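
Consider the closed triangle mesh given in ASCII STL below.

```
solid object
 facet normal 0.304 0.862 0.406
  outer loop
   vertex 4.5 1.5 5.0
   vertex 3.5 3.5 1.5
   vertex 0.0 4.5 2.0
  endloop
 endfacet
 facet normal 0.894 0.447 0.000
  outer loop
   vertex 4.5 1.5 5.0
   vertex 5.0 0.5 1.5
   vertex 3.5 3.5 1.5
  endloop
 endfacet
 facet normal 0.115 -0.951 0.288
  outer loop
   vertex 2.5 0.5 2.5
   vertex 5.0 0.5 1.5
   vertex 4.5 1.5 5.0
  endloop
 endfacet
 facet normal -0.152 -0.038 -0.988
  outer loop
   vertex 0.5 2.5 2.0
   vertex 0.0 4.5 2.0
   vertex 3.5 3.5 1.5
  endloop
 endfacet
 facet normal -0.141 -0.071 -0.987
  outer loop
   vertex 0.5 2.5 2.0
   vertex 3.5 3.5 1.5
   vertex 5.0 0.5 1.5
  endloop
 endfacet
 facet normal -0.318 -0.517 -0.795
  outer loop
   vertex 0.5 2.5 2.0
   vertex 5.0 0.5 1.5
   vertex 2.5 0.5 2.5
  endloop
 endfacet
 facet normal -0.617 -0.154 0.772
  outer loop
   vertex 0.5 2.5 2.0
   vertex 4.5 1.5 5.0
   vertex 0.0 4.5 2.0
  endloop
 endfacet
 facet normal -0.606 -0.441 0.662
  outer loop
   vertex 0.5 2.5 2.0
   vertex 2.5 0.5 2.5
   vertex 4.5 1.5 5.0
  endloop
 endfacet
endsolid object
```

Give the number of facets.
8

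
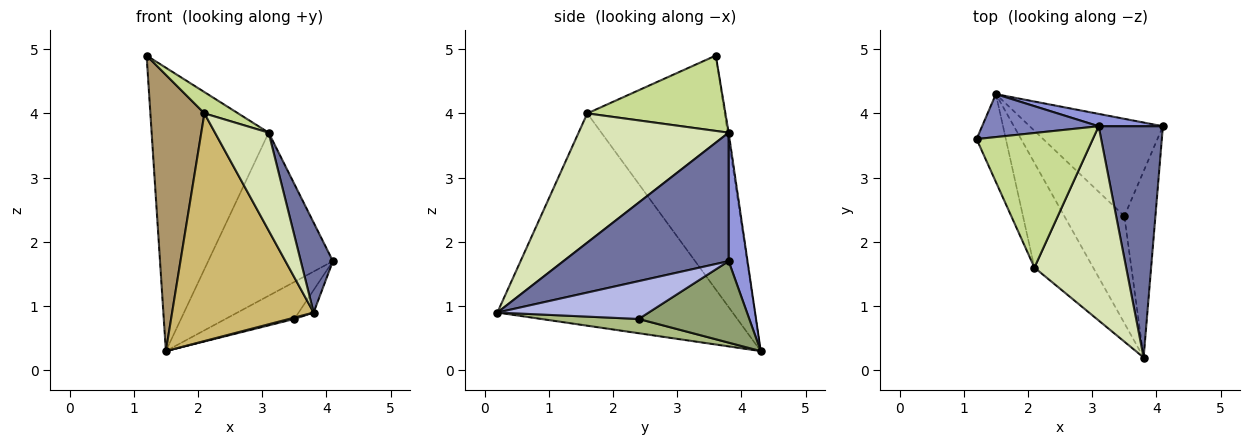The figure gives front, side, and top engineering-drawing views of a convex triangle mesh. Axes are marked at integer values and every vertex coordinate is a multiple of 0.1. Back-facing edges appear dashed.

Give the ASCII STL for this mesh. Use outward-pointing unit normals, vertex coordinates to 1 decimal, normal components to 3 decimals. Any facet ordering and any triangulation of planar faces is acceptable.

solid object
 facet normal 0.881 -0.171 0.441
  outer loop
   vertex 3.1 3.8 3.7
   vertex 3.8 0.2 0.9
   vertex 4.1 3.8 1.7
  endloop
 endfacet
 facet normal -0.009 0.989 0.150
  outer loop
   vertex 3.1 3.8 3.7
   vertex 1.5 4.3 0.3
   vertex 1.2 3.6 4.9
  endloop
 endfacet
 facet normal 0.149 0.986 0.075
  outer loop
   vertex 3.1 3.8 3.7
   vertex 4.1 3.8 1.7
   vertex 1.5 4.3 0.3
  endloop
 endfacet
 facet normal 0.771 0.076 -0.633
  outer loop
   vertex 3.5 2.4 0.8
   vertex 4.1 3.8 1.7
   vertex 3.8 0.2 0.9
  endloop
 endfacet
 facet normal 0.496 0.309 -0.811
  outer loop
   vertex 3.5 2.4 0.8
   vertex 1.5 4.3 0.3
   vertex 4.1 3.8 1.7
  endloop
 endfacet
 facet normal 0.231 -0.013 -0.973
  outer loop
   vertex 3.5 2.4 0.8
   vertex 3.8 0.2 0.9
   vertex 1.5 4.3 0.3
  endloop
 endfacet
 facet normal 0.539 -0.132 0.832
  outer loop
   vertex 2.1 1.6 4.0
   vertex 3.1 3.8 3.7
   vertex 1.2 3.6 4.9
  endloop
 endfacet
 facet normal 0.783 -0.280 0.556
  outer loop
   vertex 2.1 1.6 4.0
   vertex 3.8 0.2 0.9
   vertex 3.1 3.8 3.7
  endloop
 endfacet
 facet normal -0.924 -0.364 -0.116
  outer loop
   vertex 2.1 1.6 4.0
   vertex 1.2 3.6 4.9
   vertex 1.5 4.3 0.3
  endloop
 endfacet
 facet normal -0.834 -0.502 -0.231
  outer loop
   vertex 2.1 1.6 4.0
   vertex 1.5 4.3 0.3
   vertex 3.8 0.2 0.9
  endloop
 endfacet
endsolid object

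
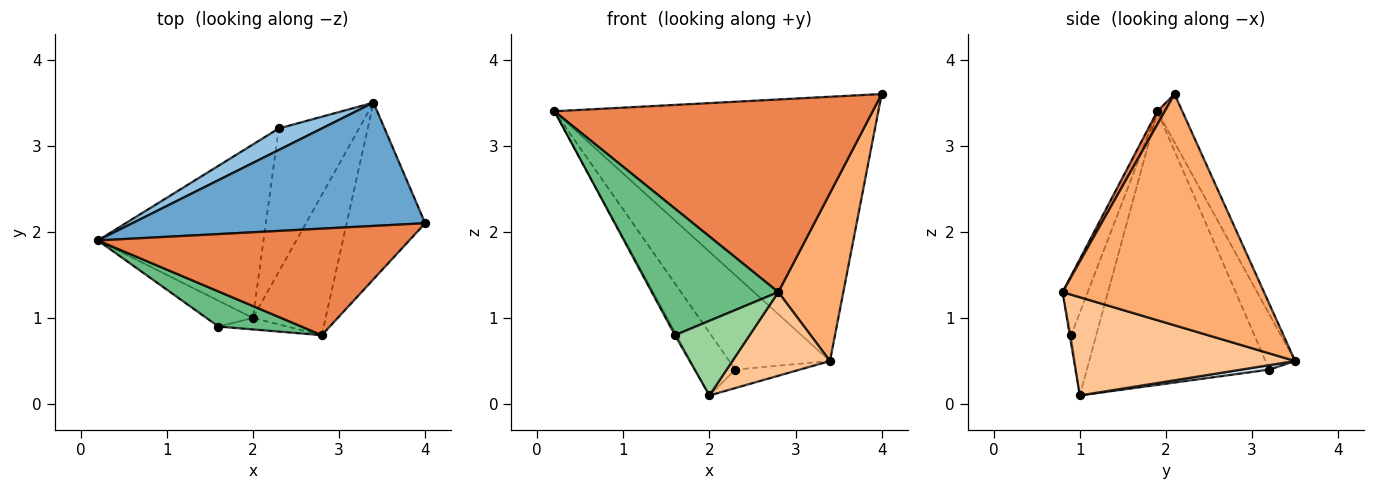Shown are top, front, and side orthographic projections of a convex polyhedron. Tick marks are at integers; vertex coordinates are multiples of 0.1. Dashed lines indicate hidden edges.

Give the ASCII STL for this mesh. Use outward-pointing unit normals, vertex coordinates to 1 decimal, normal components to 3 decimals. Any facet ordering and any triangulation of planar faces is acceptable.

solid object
 facet normal -0.070 0.904 0.422
  outer loop
   vertex 3.4 3.5 0.5
   vertex 0.2 1.9 3.4
   vertex 4.0 2.1 3.6
  endloop
 endfacet
 facet normal -0.275 0.937 0.214
  outer loop
   vertex 2.3 3.2 0.4
   vertex 0.2 1.9 3.4
   vertex 3.4 3.5 0.5
  endloop
 endfacet
 facet normal -0.841 0.184 -0.509
  outer loop
   vertex 2.3 3.2 0.4
   vertex 2.0 1.0 0.1
   vertex 0.2 1.9 3.4
  endloop
 endfacet
 facet normal 0.055 0.128 -0.990
  outer loop
   vertex 2.3 3.2 0.4
   vertex 3.4 3.5 0.5
   vertex 2.0 1.0 0.1
  endloop
 endfacet
 facet normal 0.021 -0.875 0.484
  outer loop
   vertex 2.8 0.8 1.3
   vertex 4.0 2.1 3.6
   vertex 0.2 1.9 3.4
  endloop
 endfacet
 facet normal 0.906 -0.292 -0.307
  outer loop
   vertex 2.8 0.8 1.3
   vertex 3.4 3.5 0.5
   vertex 4.0 2.1 3.6
  endloop
 endfacet
 facet normal 0.757 -0.334 -0.561
  outer loop
   vertex 2.8 0.8 1.3
   vertex 2.0 1.0 0.1
   vertex 3.4 3.5 0.5
  endloop
 endfacet
 facet normal -0.870 0.054 -0.490
  outer loop
   vertex 1.6 0.9 0.8
   vertex 0.2 1.9 3.4
   vertex 2.0 1.0 0.1
  endloop
 endfacet
 facet normal -0.188 -0.946 0.263
  outer loop
   vertex 1.6 0.9 0.8
   vertex 2.8 0.8 1.3
   vertex 0.2 1.9 3.4
  endloop
 endfacet
 facet normal -0.019 -0.988 -0.152
  outer loop
   vertex 1.6 0.9 0.8
   vertex 2.0 1.0 0.1
   vertex 2.8 0.8 1.3
  endloop
 endfacet
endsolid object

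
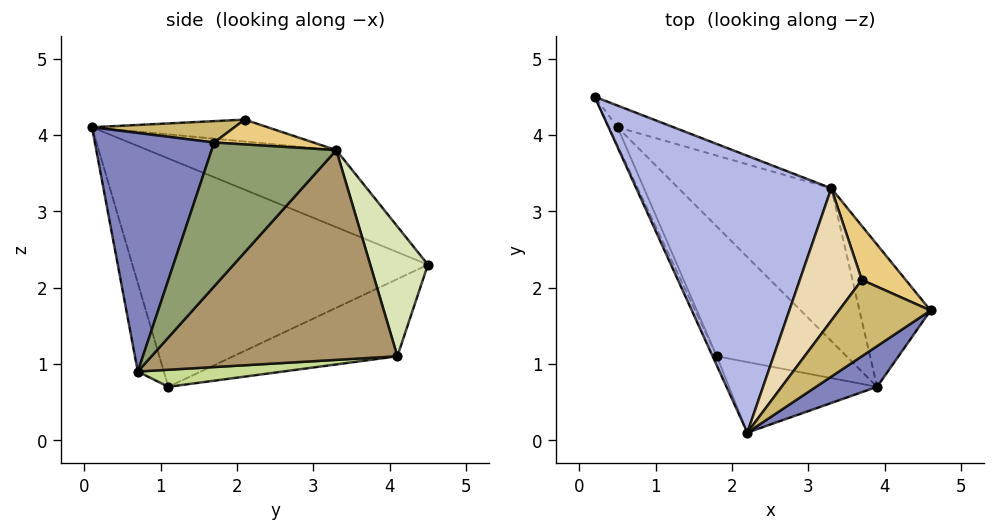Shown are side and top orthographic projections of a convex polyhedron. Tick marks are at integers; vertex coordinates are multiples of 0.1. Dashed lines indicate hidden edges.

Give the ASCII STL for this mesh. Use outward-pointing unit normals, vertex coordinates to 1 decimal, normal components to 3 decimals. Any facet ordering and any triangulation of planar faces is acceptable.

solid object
 facet normal -0.908 -0.419 -0.017
  outer loop
   vertex 1.8 1.1 0.7
   vertex 2.2 0.1 4.1
   vertex 0.2 4.5 2.3
  endloop
 endfacet
 facet normal 0.557 -0.818 0.143
  outer loop
   vertex 3.9 0.7 0.9
   vertex 4.6 1.7 3.9
   vertex 2.2 0.1 4.1
  endloop
 endfacet
 facet normal -0.156 -0.952 -0.262
  outer loop
   vertex 3.9 0.7 0.9
   vertex 2.2 0.1 4.1
   vertex 1.8 1.1 0.7
  endloop
 endfacet
 facet normal -0.359 0.209 0.910
  outer loop
   vertex 3.3 3.3 3.8
   vertex 0.2 4.5 2.3
   vertex 2.2 0.1 4.1
  endloop
 endfacet
 facet normal 0.734 0.574 -0.363
  outer loop
   vertex 3.3 3.3 3.8
   vertex 4.6 1.7 3.9
   vertex 3.9 0.7 0.9
  endloop
 endfacet
 facet normal -0.918 -0.384 -0.101
  outer loop
   vertex 0.5 4.1 1.1
   vertex 1.8 1.1 0.7
   vertex 0.2 4.5 2.3
  endloop
 endfacet
 facet normal 0.128 0.185 -0.974
  outer loop
   vertex 0.5 4.1 1.1
   vertex 3.9 0.7 0.9
   vertex 1.8 1.1 0.7
  endloop
 endfacet
 facet normal 0.432 0.883 -0.186
  outer loop
   vertex 0.5 4.1 1.1
   vertex 0.2 4.5 2.3
   vertex 3.3 3.3 3.8
  endloop
 endfacet
 facet normal 0.618 0.645 -0.450
  outer loop
   vertex 0.5 4.1 1.1
   vertex 3.3 3.3 3.8
   vertex 3.9 0.7 0.9
  endloop
 endfacet
 facet normal 0.222 -0.214 0.951
  outer loop
   vertex 3.7 2.1 4.2
   vertex 2.2 0.1 4.1
   vertex 4.6 1.7 3.9
  endloop
 endfacet
 facet normal 0.448 0.414 0.793
  outer loop
   vertex 3.7 2.1 4.2
   vertex 4.6 1.7 3.9
   vertex 3.3 3.3 3.8
  endloop
 endfacet
 facet normal -0.327 0.199 0.924
  outer loop
   vertex 3.7 2.1 4.2
   vertex 3.3 3.3 3.8
   vertex 2.2 0.1 4.1
  endloop
 endfacet
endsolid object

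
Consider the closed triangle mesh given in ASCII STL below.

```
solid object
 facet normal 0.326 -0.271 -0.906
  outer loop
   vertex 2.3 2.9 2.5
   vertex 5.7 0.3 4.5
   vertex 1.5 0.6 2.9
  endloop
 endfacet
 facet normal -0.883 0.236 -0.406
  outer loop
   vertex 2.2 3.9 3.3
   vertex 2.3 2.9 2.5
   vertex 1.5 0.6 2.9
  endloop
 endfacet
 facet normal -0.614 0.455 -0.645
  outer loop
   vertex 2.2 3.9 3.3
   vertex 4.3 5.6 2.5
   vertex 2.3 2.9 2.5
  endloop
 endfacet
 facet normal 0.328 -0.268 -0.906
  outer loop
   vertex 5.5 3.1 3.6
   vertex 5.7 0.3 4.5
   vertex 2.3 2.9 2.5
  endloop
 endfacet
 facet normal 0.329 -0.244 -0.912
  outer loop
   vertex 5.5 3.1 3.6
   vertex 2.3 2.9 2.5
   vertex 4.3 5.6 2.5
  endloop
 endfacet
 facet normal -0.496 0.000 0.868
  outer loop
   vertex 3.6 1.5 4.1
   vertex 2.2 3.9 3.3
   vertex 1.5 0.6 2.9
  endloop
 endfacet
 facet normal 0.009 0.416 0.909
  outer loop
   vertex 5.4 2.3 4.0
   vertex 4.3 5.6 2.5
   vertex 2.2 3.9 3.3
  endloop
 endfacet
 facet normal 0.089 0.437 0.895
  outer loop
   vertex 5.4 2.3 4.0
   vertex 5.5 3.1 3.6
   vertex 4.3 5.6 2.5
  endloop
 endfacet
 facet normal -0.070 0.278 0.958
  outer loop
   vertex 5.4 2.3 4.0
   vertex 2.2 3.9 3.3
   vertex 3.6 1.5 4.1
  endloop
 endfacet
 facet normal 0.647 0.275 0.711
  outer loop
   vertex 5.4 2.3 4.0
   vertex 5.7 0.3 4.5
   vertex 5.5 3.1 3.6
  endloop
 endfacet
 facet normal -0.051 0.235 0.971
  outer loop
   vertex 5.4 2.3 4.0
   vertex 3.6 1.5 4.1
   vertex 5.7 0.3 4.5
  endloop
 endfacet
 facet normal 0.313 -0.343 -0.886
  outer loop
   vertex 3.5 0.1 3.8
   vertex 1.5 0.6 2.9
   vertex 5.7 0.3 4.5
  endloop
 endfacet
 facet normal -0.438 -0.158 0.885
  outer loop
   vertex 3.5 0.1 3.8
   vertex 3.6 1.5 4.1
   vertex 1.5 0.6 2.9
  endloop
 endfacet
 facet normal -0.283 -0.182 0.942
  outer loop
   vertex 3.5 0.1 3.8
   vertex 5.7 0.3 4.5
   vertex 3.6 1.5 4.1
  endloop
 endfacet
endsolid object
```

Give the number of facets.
14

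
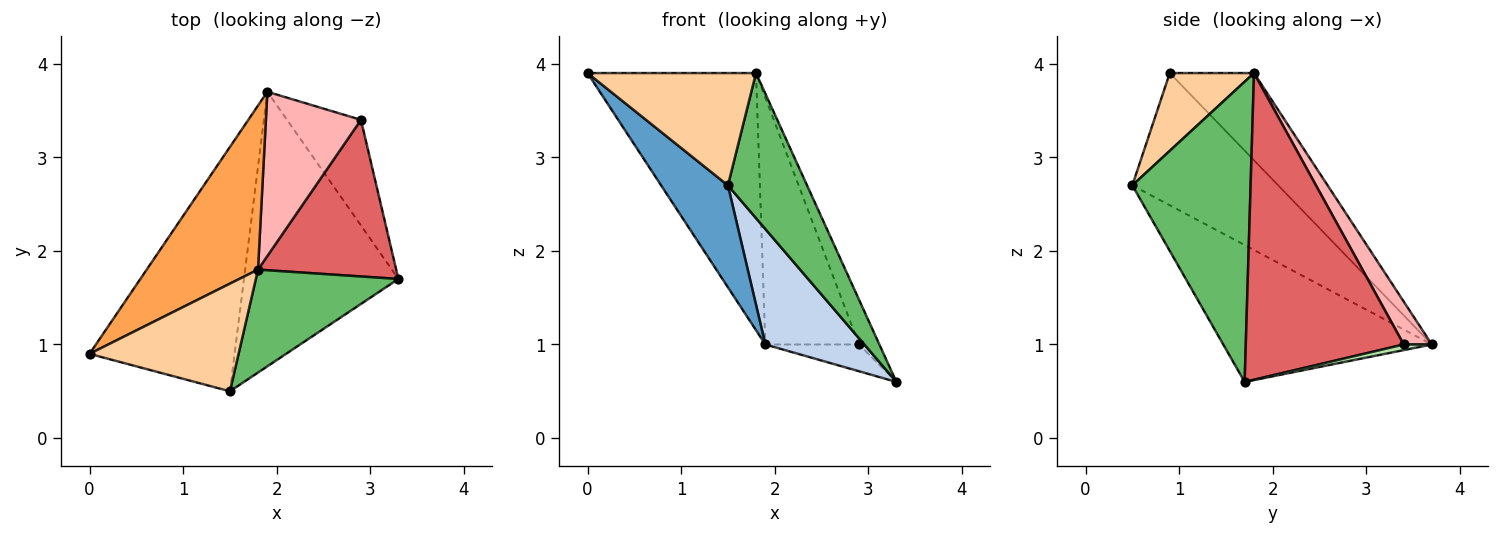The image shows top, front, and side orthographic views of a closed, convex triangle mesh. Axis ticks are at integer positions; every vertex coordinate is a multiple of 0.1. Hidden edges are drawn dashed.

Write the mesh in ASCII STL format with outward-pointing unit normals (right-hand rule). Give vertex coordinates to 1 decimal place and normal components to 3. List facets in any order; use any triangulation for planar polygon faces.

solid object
 facet normal -0.644 -0.295 -0.706
  outer loop
   vertex 1.5 0.5 2.7
   vertex 0.0 0.9 3.9
   vertex 1.9 3.7 1.0
  endloop
 endfacet
 facet normal -0.633 -0.300 -0.714
  outer loop
   vertex 1.5 0.5 2.7
   vertex 1.9 3.7 1.0
   vertex 3.3 1.7 0.6
  endloop
 endfacet
 facet normal -0.388 0.777 0.496
  outer loop
   vertex 1.8 1.8 3.9
   vertex 1.9 3.7 1.0
   vertex 0.0 0.9 3.9
  endloop
 endfacet
 facet normal 0.340 -0.679 0.651
  outer loop
   vertex 1.8 1.8 3.9
   vertex 0.0 0.9 3.9
   vertex 1.5 0.5 2.7
  endloop
 endfacet
 facet normal 0.773 -0.517 0.367
  outer loop
   vertex 1.8 1.8 3.9
   vertex 1.5 0.5 2.7
   vertex 3.3 1.7 0.6
  endloop
 endfacet
 facet normal 0.073 0.245 -0.967
  outer loop
   vertex 2.9 3.4 1.0
   vertex 3.3 1.7 0.6
   vertex 1.9 3.7 1.0
  endloop
 endfacet
 facet normal 0.905 0.117 0.408
  outer loop
   vertex 2.9 3.4 1.0
   vertex 1.8 1.8 3.9
   vertex 3.3 1.7 0.6
  endloop
 endfacet
 facet normal 0.242 0.808 0.538
  outer loop
   vertex 2.9 3.4 1.0
   vertex 1.9 3.7 1.0
   vertex 1.8 1.8 3.9
  endloop
 endfacet
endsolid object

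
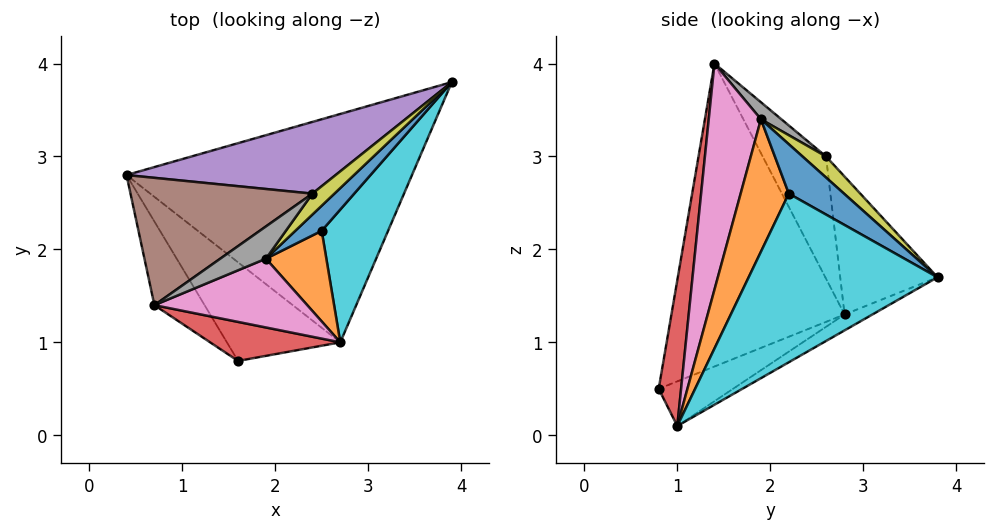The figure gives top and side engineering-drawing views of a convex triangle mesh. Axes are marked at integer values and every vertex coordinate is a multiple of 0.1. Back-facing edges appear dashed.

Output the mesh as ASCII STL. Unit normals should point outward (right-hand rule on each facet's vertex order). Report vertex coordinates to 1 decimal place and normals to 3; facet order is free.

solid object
 facet normal -0.048 0.511 -0.858
  outer loop
   vertex 2.7 1.0 0.1
   vertex 0.4 2.8 1.3
   vertex 3.9 3.8 1.7
  endloop
 endfacet
 facet normal -0.362 0.151 -0.920
  outer loop
   vertex 1.6 0.8 0.5
   vertex 0.4 2.8 1.3
   vertex 2.7 1.0 0.1
  endloop
 endfacet
 facet normal -0.873 -0.466 -0.145
  outer loop
   vertex 1.6 0.8 0.5
   vertex 0.7 1.4 4.0
   vertex 0.4 2.8 1.3
  endloop
 endfacet
 facet normal 0.253 -0.941 0.226
  outer loop
   vertex 1.6 0.8 0.5
   vertex 2.7 1.0 0.1
   vertex 0.7 1.4 4.0
  endloop
 endfacet
 facet normal -0.293 0.847 0.444
  outer loop
   vertex 2.4 2.6 3.0
   vertex 3.9 3.8 1.7
   vertex 0.4 2.8 1.3
  endloop
 endfacet
 facet normal -0.312 0.829 0.464
  outer loop
   vertex 2.4 2.6 3.0
   vertex 0.4 2.8 1.3
   vertex 0.7 1.4 4.0
  endloop
 endfacet
 facet normal 0.501 -0.796 0.339
  outer loop
   vertex 1.9 1.9 3.4
   vertex 0.7 1.4 4.0
   vertex 2.7 1.0 0.1
  endloop
 endfacet
 facet normal 0.336 0.275 0.901
  outer loop
   vertex 1.9 1.9 3.4
   vertex 2.4 2.6 3.0
   vertex 0.7 1.4 4.0
  endloop
 endfacet
 facet normal 0.689 -0.080 0.721
  outer loop
   vertex 1.9 1.9 3.4
   vertex 3.9 3.8 1.7
   vertex 2.4 2.6 3.0
  endloop
 endfacet
 facet normal 0.795 -0.520 0.313
  outer loop
   vertex 2.5 2.2 2.6
   vertex 2.7 1.0 0.1
   vertex 3.9 3.8 1.7
  endloop
 endfacet
 facet normal 0.787 -0.452 0.421
  outer loop
   vertex 2.5 2.2 2.6
   vertex 3.9 3.8 1.7
   vertex 1.9 1.9 3.4
  endloop
 endfacet
 facet normal 0.741 -0.581 0.338
  outer loop
   vertex 2.5 2.2 2.6
   vertex 1.9 1.9 3.4
   vertex 2.7 1.0 0.1
  endloop
 endfacet
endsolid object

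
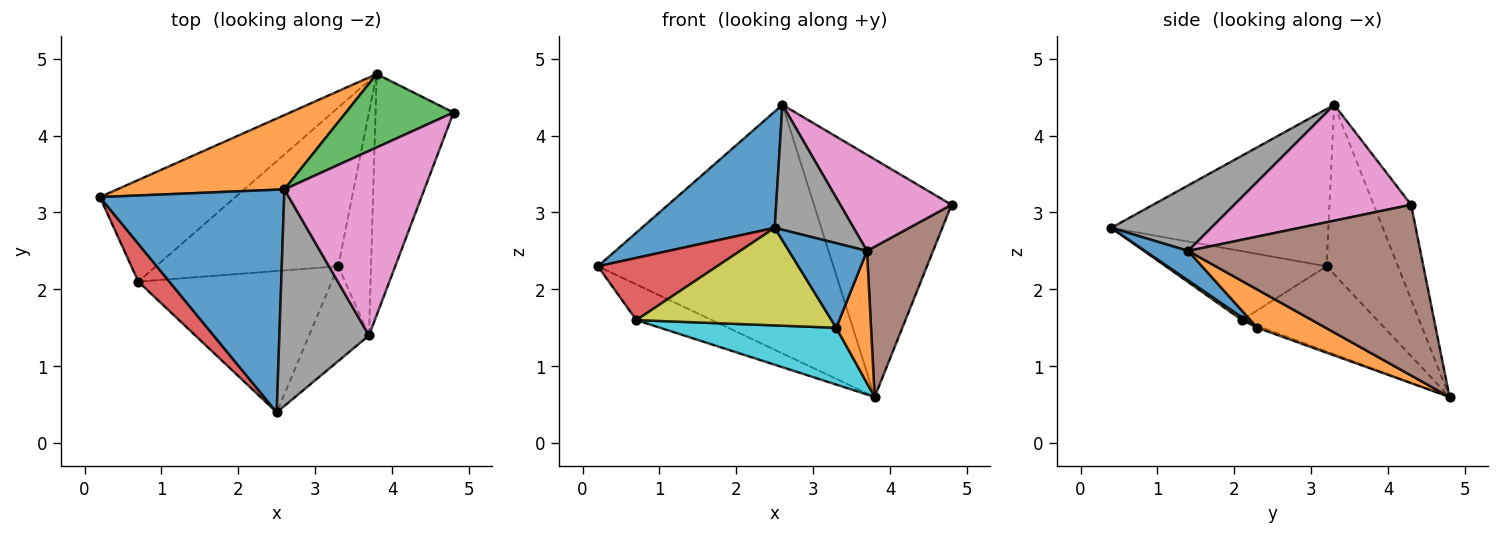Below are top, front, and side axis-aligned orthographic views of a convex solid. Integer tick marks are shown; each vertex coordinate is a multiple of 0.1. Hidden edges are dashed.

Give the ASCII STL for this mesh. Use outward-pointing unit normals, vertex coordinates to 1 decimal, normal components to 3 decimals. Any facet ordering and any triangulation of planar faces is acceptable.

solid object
 facet normal -0.603 -0.369 0.707
  outer loop
   vertex 2.6 3.3 4.4
   vertex 0.2 3.2 2.3
   vertex 2.5 0.4 2.8
  endloop
 endfacet
 facet normal -0.279 0.920 0.275
  outer loop
   vertex 2.6 3.3 4.4
   vertex 3.8 4.8 0.6
   vertex 0.2 3.2 2.3
  endloop
 endfacet
 facet normal -0.252 0.925 0.286
  outer loop
   vertex 2.6 3.3 4.4
   vertex 4.8 4.3 3.1
   vertex 3.8 4.8 0.6
  endloop
 endfacet
 facet normal -0.756 -0.560 0.340
  outer loop
   vertex 0.7 2.1 1.6
   vertex 2.5 0.4 2.8
   vertex 0.2 3.2 2.3
  endloop
 endfacet
 facet normal -0.510 0.285 -0.812
  outer loop
   vertex 0.7 2.1 1.6
   vertex 0.2 3.2 2.3
   vertex 3.8 4.8 0.6
  endloop
 endfacet
 facet normal 0.880 -0.251 -0.402
  outer loop
   vertex 3.7 1.4 2.5
   vertex 3.8 4.8 0.6
   vertex 4.8 4.3 3.1
  endloop
 endfacet
 facet normal 0.592 -0.372 0.715
  outer loop
   vertex 3.7 1.4 2.5
   vertex 4.8 4.3 3.1
   vertex 2.6 3.3 4.4
  endloop
 endfacet
 facet normal 0.535 -0.422 0.732
  outer loop
   vertex 3.7 1.4 2.5
   vertex 2.6 3.3 4.4
   vertex 2.5 0.4 2.8
  endloop
 endfacet
 facet normal 0.012 -0.568 -0.823
  outer loop
   vertex 3.3 2.3 1.5
   vertex 2.5 0.4 2.8
   vertex 0.7 2.1 1.6
  endloop
 endfacet
 facet normal -0.010 -0.337 -0.941
  outer loop
   vertex 3.3 2.3 1.5
   vertex 0.7 2.1 1.6
   vertex 3.8 4.8 0.6
  endloop
 endfacet
 facet normal 0.345 -0.625 -0.700
  outer loop
   vertex 3.3 2.3 1.5
   vertex 3.7 1.4 2.5
   vertex 2.5 0.4 2.8
  endloop
 endfacet
 facet normal 0.708 -0.360 -0.607
  outer loop
   vertex 3.3 2.3 1.5
   vertex 3.8 4.8 0.6
   vertex 3.7 1.4 2.5
  endloop
 endfacet
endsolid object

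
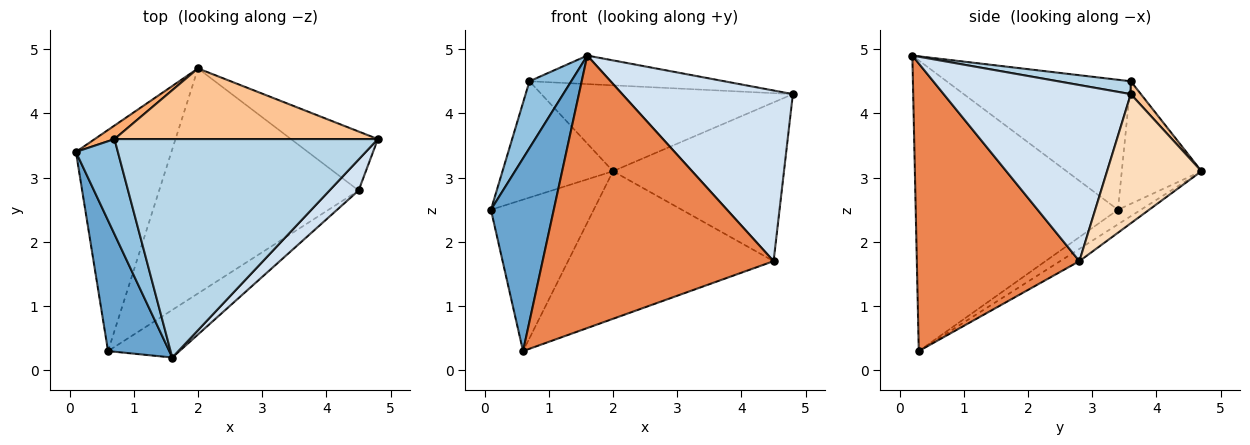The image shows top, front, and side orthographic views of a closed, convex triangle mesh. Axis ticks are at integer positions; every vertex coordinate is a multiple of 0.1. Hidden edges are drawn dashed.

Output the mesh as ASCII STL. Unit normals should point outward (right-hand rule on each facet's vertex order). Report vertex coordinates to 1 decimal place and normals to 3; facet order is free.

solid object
 facet normal -0.936 -0.291 0.197
  outer loop
   vertex 0.6 0.3 0.3
   vertex 1.6 0.2 4.9
   vertex 0.1 3.4 2.5
  endloop
 endfacet
 facet normal -0.930 -0.211 0.300
  outer loop
   vertex 0.7 3.6 4.5
   vertex 0.1 3.4 2.5
   vertex 1.6 0.2 4.9
  endloop
 endfacet
 facet normal 0.048 0.129 0.990
  outer loop
   vertex 0.7 3.6 4.5
   vertex 1.6 0.2 4.9
   vertex 4.8 3.6 4.3
  endloop
 endfacet
 facet normal 0.733 -0.669 0.121
  outer loop
   vertex 4.5 2.8 1.7
   vertex 4.8 3.6 4.3
   vertex 1.6 0.2 4.9
  endloop
 endfacet
 facet normal 0.570 -0.810 -0.141
  outer loop
   vertex 4.5 2.8 1.7
   vertex 1.6 0.2 4.9
   vertex 0.6 0.3 0.3
  endloop
 endfacet
 facet normal -0.582 0.808 0.094
  outer loop
   vertex 2.0 4.7 3.1
   vertex 0.1 3.4 2.5
   vertex 0.7 3.6 4.5
  endloop
 endfacet
 facet normal 0.031 0.772 0.635
  outer loop
   vertex 2.0 4.7 3.1
   vertex 0.7 3.6 4.5
   vertex 4.8 3.6 4.3
  endloop
 endfacet
 facet normal 0.460 0.833 -0.309
  outer loop
   vertex 2.0 4.7 3.1
   vertex 4.8 3.6 4.3
   vertex 4.5 2.8 1.7
  endloop
 endfacet
 facet normal -0.125 0.561 -0.819
  outer loop
   vertex 2.0 4.7 3.1
   vertex 0.6 0.3 0.3
   vertex 0.1 3.4 2.5
  endloop
 endfacet
 facet normal -0.051 0.548 -0.835
  outer loop
   vertex 2.0 4.7 3.1
   vertex 4.5 2.8 1.7
   vertex 0.6 0.3 0.3
  endloop
 endfacet
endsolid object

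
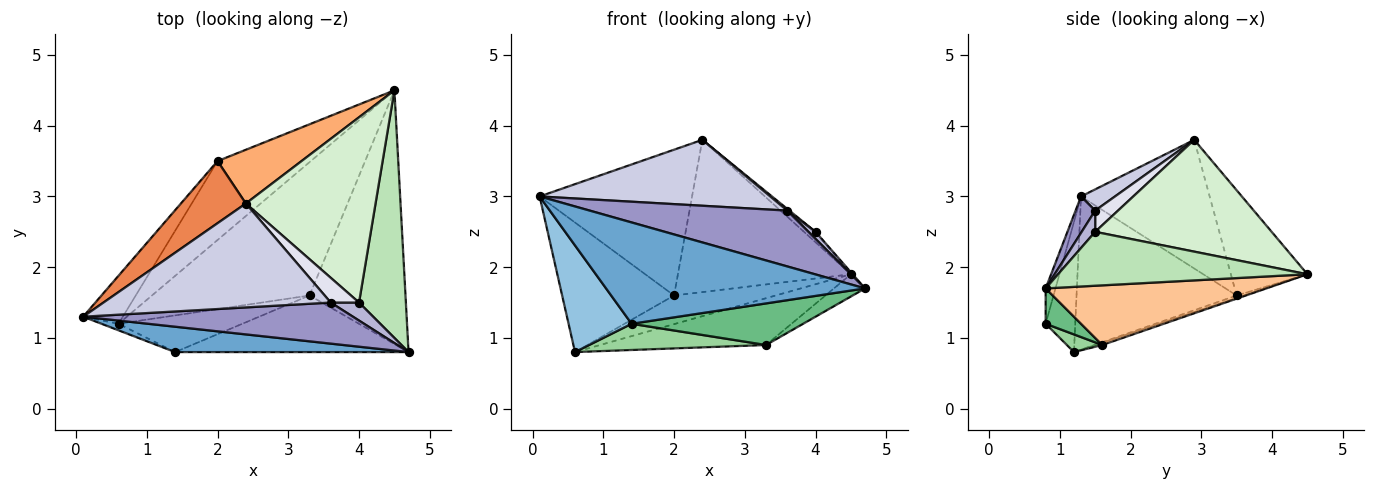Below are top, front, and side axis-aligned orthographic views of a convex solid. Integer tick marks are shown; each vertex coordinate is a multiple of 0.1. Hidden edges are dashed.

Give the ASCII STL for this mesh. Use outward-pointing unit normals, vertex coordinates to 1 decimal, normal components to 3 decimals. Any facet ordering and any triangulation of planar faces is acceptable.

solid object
 facet normal -0.037 -0.969 0.243
  outer loop
   vertex 1.4 0.8 1.2
   vertex 4.7 0.8 1.7
   vertex 0.1 1.3 3.0
  endloop
 endfacet
 facet normal -0.424 -0.904 -0.055
  outer loop
   vertex 1.4 0.8 1.2
   vertex 0.1 1.3 3.0
   vertex 0.6 1.2 0.8
  endloop
 endfacet
 facet normal -0.802 0.560 -0.208
  outer loop
   vertex 2.0 3.5 1.6
   vertex 0.6 1.2 0.8
   vertex 0.1 1.3 3.0
  endloop
 endfacet
 facet normal -0.024 0.341 -0.940
  outer loop
   vertex 2.0 3.5 1.6
   vertex 4.5 4.5 1.9
   vertex 0.6 1.2 0.8
  endloop
 endfacet
 facet normal -0.613 0.727 0.310
  outer loop
   vertex 2.0 3.5 1.6
   vertex 0.1 1.3 3.0
   vertex 2.4 2.9 3.8
  endloop
 endfacet
 facet normal -0.385 0.870 0.307
  outer loop
   vertex 2.0 3.5 1.6
   vertex 2.4 2.9 3.8
   vertex 4.5 4.5 1.9
  endloop
 endfacet
 facet normal 0.526 0.074 -0.847
  outer loop
   vertex 3.3 1.6 0.9
   vertex 4.5 4.5 1.9
   vertex 4.7 0.8 1.7
  endloop
 endfacet
 facet normal -0.014 0.331 -0.943
  outer loop
   vertex 3.3 1.6 0.9
   vertex 0.6 1.2 0.8
   vertex 4.5 4.5 1.9
  endloop
 endfacet
 facet normal 0.121 -0.588 -0.800
  outer loop
   vertex 3.3 1.6 0.9
   vertex 4.7 0.8 1.7
   vertex 1.4 0.8 1.2
  endloop
 endfacet
 facet normal 0.115 -0.577 -0.808
  outer loop
   vertex 3.3 1.6 0.9
   vertex 1.4 0.8 1.2
   vertex 0.6 1.2 0.8
  endloop
 endfacet
 facet normal 0.755 0.005 0.656
  outer loop
   vertex 4.0 1.5 2.5
   vertex 4.7 0.8 1.7
   vertex 4.5 4.5 1.9
  endloop
 endfacet
 facet normal 0.652 0.043 0.757
  outer loop
   vertex 4.0 1.5 2.5
   vertex 4.5 4.5 1.9
   vertex 2.4 2.9 3.8
  endloop
 endfacet
 facet normal 0.080 -0.803 0.591
  outer loop
   vertex 3.6 1.5 2.8
   vertex 0.1 1.3 3.0
   vertex 4.7 0.8 1.7
  endloop
 endfacet
 facet normal 0.572 -0.300 0.763
  outer loop
   vertex 3.6 1.5 2.8
   vertex 4.7 0.8 1.7
   vertex 4.0 1.5 2.5
  endloop
 endfacet
 facet normal 0.079 -0.534 0.842
  outer loop
   vertex 3.6 1.5 2.8
   vertex 2.4 2.9 3.8
   vertex 0.1 1.3 3.0
  endloop
 endfacet
 facet normal 0.599 -0.057 0.799
  outer loop
   vertex 3.6 1.5 2.8
   vertex 4.0 1.5 2.5
   vertex 2.4 2.9 3.8
  endloop
 endfacet
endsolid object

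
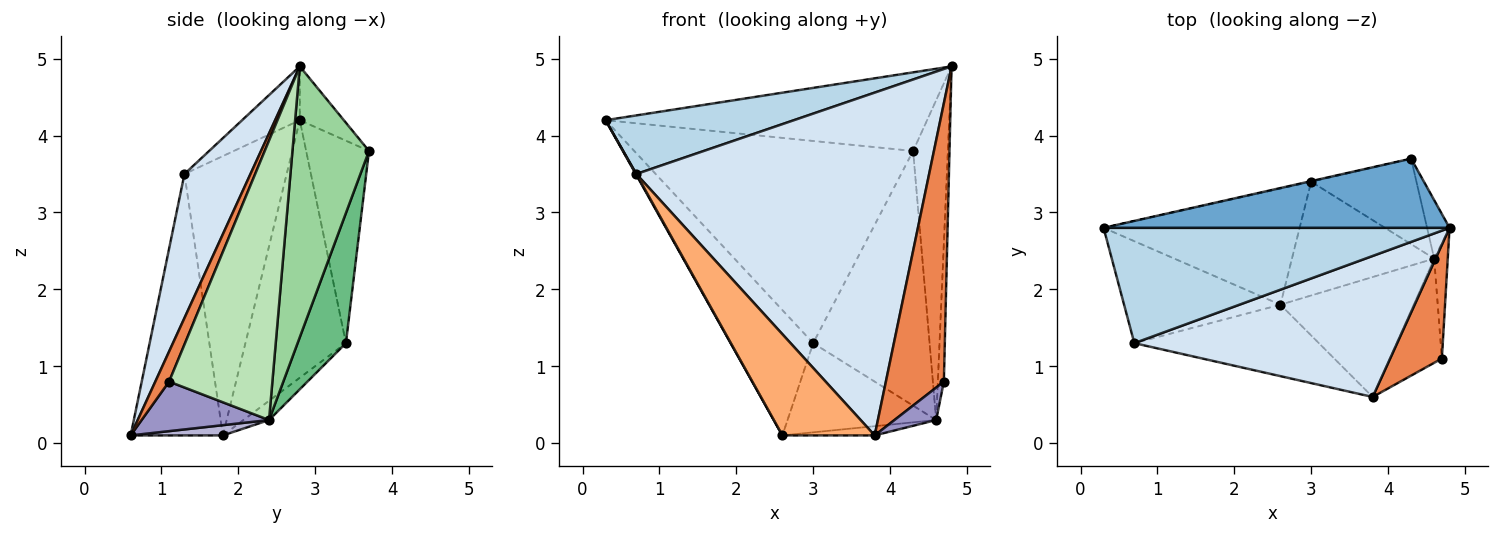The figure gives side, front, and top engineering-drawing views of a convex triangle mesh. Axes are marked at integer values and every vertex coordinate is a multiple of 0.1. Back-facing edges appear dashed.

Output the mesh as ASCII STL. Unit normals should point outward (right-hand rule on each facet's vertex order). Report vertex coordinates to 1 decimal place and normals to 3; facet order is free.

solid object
 facet normal -0.102 0.747 0.657
  outer loop
   vertex 4.3 3.7 3.8
   vertex 0.3 2.8 4.2
   vertex 4.8 2.8 4.9
  endloop
 endfacet
 facet normal -0.220 0.976 -0.003
  outer loop
   vertex 3.0 3.4 1.3
   vertex 0.3 2.8 4.2
   vertex 4.3 3.7 3.8
  endloop
 endfacet
 facet normal -0.137 -0.449 0.883
  outer loop
   vertex 0.7 1.3 3.5
   vertex 4.8 2.8 4.9
   vertex 0.3 2.8 4.2
  endloop
 endfacet
 facet normal 0.204 -0.905 0.372
  outer loop
   vertex 0.7 1.3 3.5
   vertex 3.8 0.6 0.1
   vertex 4.8 2.8 4.9
  endloop
 endfacet
 facet normal 0.215 -0.904 0.370
  outer loop
   vertex 4.7 1.1 0.8
   vertex 4.8 2.8 4.9
   vertex 3.8 0.6 0.1
  endloop
 endfacet
 facet normal -0.633 -0.633 -0.447
  outer loop
   vertex 2.6 1.8 0.1
   vertex 3.8 0.6 0.1
   vertex 0.7 1.3 3.5
  endloop
 endfacet
 facet normal -0.666 0.547 -0.507
  outer loop
   vertex 2.6 1.8 0.1
   vertex 0.3 2.8 4.2
   vertex 3.0 3.4 1.3
  endloop
 endfacet
 facet normal -0.873 -0.005 -0.488
  outer loop
   vertex 2.6 1.8 0.1
   vertex 0.7 1.3 3.5
   vertex 0.3 2.8 4.2
  endloop
 endfacet
 facet normal 0.366 0.882 -0.296
  outer loop
   vertex 4.6 2.4 0.3
   vertex 3.0 3.4 1.3
   vertex 4.3 3.7 3.8
  endloop
 endfacet
 facet normal 0.908 0.412 -0.075
  outer loop
   vertex 4.6 2.4 0.3
   vertex 4.3 3.7 3.8
   vertex 4.8 2.8 4.9
  endloop
 endfacet
 facet normal 0.997 0.058 -0.048
  outer loop
   vertex 4.6 2.4 0.3
   vertex 4.8 2.8 4.9
   vertex 4.7 1.1 0.8
  endloop
 endfacet
 facet normal -0.106 0.613 -0.783
  outer loop
   vertex 4.6 2.4 0.3
   vertex 2.6 1.8 0.1
   vertex 3.0 3.4 1.3
  endloop
 endfacet
 facet normal 0.672 -0.220 -0.707
  outer loop
   vertex 4.6 2.4 0.3
   vertex 4.7 1.1 0.8
   vertex 3.8 0.6 0.1
  endloop
 endfacet
 facet normal 0.076 0.076 -0.994
  outer loop
   vertex 4.6 2.4 0.3
   vertex 3.8 0.6 0.1
   vertex 2.6 1.8 0.1
  endloop
 endfacet
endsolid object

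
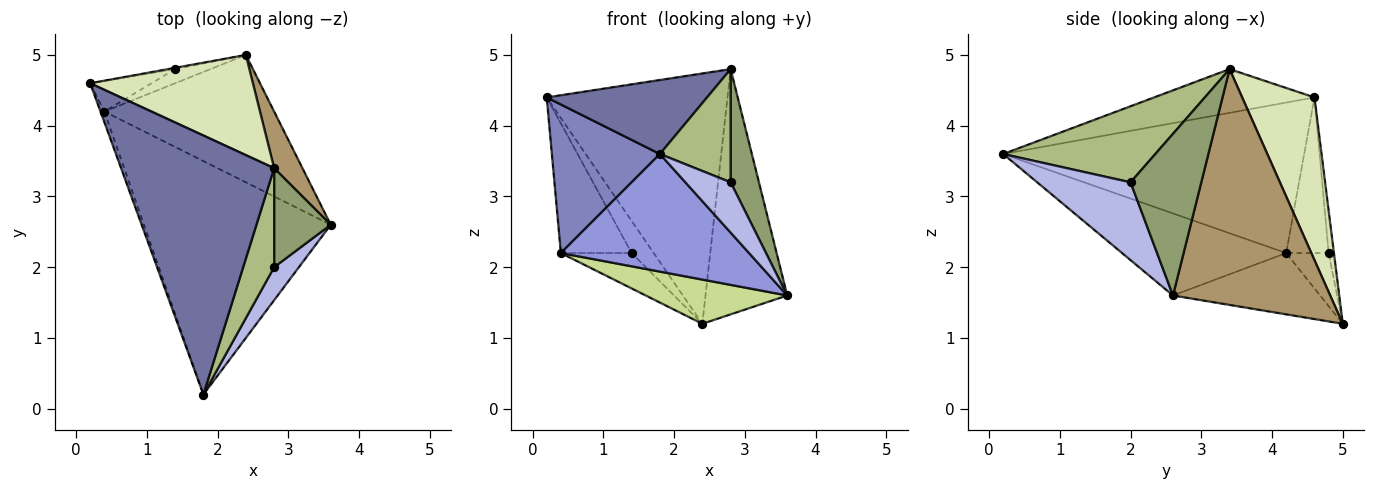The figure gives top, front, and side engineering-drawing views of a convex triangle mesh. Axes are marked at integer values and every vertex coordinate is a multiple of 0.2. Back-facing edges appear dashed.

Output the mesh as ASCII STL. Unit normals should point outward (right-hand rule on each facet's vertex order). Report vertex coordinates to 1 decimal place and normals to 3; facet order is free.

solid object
 facet normal -0.265 -0.265 0.927
  outer loop
   vertex 2.8 3.4 4.8
   vertex 0.2 4.6 4.4
   vertex 1.8 0.2 3.6
  endloop
 endfacet
 facet normal -0.941 -0.338 -0.024
  outer loop
   vertex 0.4 4.2 2.2
   vertex 1.8 0.2 3.6
   vertex 0.2 4.6 4.4
  endloop
 endfacet
 facet normal -0.365 -0.419 -0.831
  outer loop
   vertex 0.4 4.2 2.2
   vertex 3.6 2.6 1.6
   vertex 1.8 0.2 3.6
  endloop
 endfacet
 facet normal 0.865 -0.419 0.275
  outer loop
   vertex 2.8 2.0 3.2
   vertex 1.8 0.2 3.6
   vertex 3.6 2.6 1.6
  endloop
 endfacet
 facet normal 0.883 -0.353 0.309
  outer loop
   vertex 2.8 2.0 3.2
   vertex 3.6 2.6 1.6
   vertex 2.8 3.4 4.8
  endloop
 endfacet
 facet normal 0.851 -0.396 0.346
  outer loop
   vertex 2.8 2.0 3.2
   vertex 2.8 3.4 4.8
   vertex 1.8 0.2 3.6
  endloop
 endfacet
 facet normal -0.323 -0.310 -0.894
  outer loop
   vertex 2.4 5.0 1.2
   vertex 3.6 2.6 1.6
   vertex 0.4 4.2 2.2
  endloop
 endfacet
 facet normal 0.348 0.870 0.348
  outer loop
   vertex 2.4 5.0 1.2
   vertex 0.2 4.6 4.4
   vertex 2.8 3.4 4.8
  endloop
 endfacet
 facet normal 0.882 0.459 0.106
  outer loop
   vertex 2.4 5.0 1.2
   vertex 2.8 3.4 4.8
   vertex 3.6 2.6 1.6
  endloop
 endfacet
 facet normal -0.504 0.840 -0.199
  outer loop
   vertex 1.4 4.8 2.2
   vertex 0.4 4.2 2.2
   vertex 0.2 4.6 4.4
  endloop
 endfacet
 facet normal -0.233 0.972 -0.039
  outer loop
   vertex 1.4 4.8 2.2
   vertex 0.2 4.6 4.4
   vertex 2.4 5.0 1.2
  endloop
 endfacet
 facet normal -0.487 0.811 -0.324
  outer loop
   vertex 1.4 4.8 2.2
   vertex 2.4 5.0 1.2
   vertex 0.4 4.2 2.2
  endloop
 endfacet
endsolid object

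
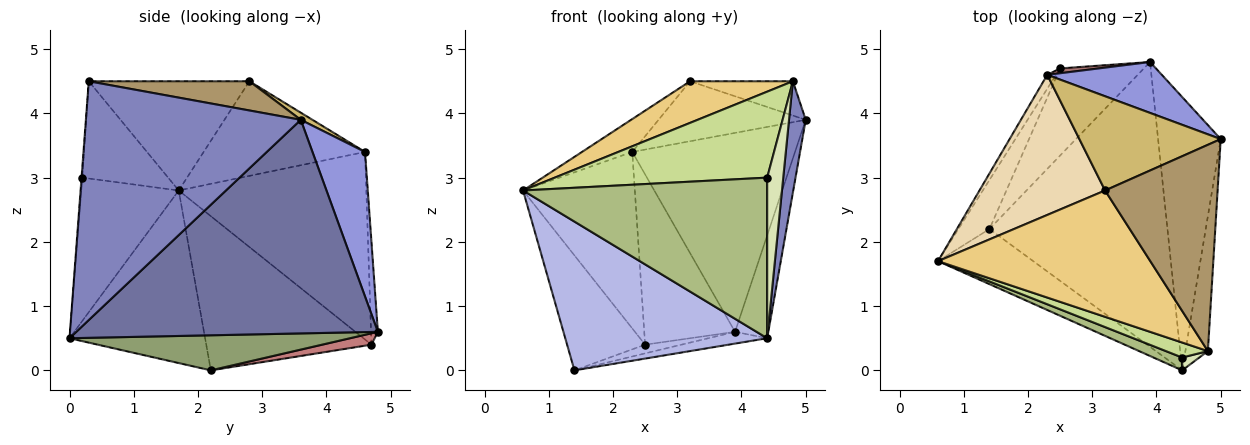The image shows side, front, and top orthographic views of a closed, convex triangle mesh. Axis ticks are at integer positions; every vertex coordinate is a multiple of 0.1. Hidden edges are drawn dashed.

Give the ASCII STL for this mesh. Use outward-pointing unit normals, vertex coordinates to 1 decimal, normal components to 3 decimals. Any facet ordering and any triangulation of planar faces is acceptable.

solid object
 facet normal 0.954 0.105 -0.280
  outer loop
   vertex 3.9 4.8 0.6
   vertex 5.0 3.6 3.9
   vertex 4.4 0.0 0.5
  endloop
 endfacet
 facet normal 0.993 -0.077 -0.093
  outer loop
   vertex 4.8 0.3 4.5
   vertex 4.4 0.0 0.5
   vertex 5.0 3.6 3.9
  endloop
 endfacet
 facet normal 0.299 0.925 0.237
  outer loop
   vertex 2.3 4.6 3.4
   vertex 5.0 3.6 3.9
   vertex 3.9 4.8 0.6
  endloop
 endfacet
 facet normal -0.533 -0.793 -0.294
  outer loop
   vertex 1.4 2.2 0.0
   vertex 4.4 0.0 0.5
   vertex 0.6 1.7 2.8
  endloop
 endfacet
 facet normal 0.193 0.041 -0.980
  outer loop
   vertex 1.4 2.2 0.0
   vertex 3.9 4.8 0.6
   vertex 4.4 0.0 0.5
  endloop
 endfacet
 facet normal -0.370 -0.926 0.074
  outer loop
   vertex 4.4 0.2 3.0
   vertex 0.6 1.7 2.8
   vertex 4.4 0.0 0.5
  endloop
 endfacet
 facet normal -0.370 -0.915 0.160
  outer loop
   vertex 4.4 0.2 3.0
   vertex 4.8 0.3 4.5
   vertex 0.6 1.7 2.8
  endloop
 endfacet
 facet normal -0.050 -0.996 0.080
  outer loop
   vertex 4.4 0.2 3.0
   vertex 4.4 0.0 0.5
   vertex 4.8 0.3 4.5
  endloop
 endfacet
 facet normal 0.248 0.159 0.956
  outer loop
   vertex 3.2 2.8 4.5
   vertex 4.8 0.3 4.5
   vertex 5.0 3.6 3.9
  endloop
 endfacet
 facet normal 0.043 0.536 0.843
  outer loop
   vertex 3.2 2.8 4.5
   vertex 5.0 3.6 3.9
   vertex 2.3 4.6 3.4
  endloop
 endfacet
 facet normal -0.439 -0.281 0.853
  outer loop
   vertex 3.2 2.8 4.5
   vertex 0.6 1.7 2.8
   vertex 4.8 0.3 4.5
  endloop
 endfacet
 facet normal -0.591 0.184 0.785
  outer loop
   vertex 3.2 2.8 4.5
   vertex 2.3 4.6 3.4
   vertex 0.6 1.7 2.8
  endloop
 endfacet
 facet normal -0.075 0.997 0.028
  outer loop
   vertex 2.5 4.7 0.4
   vertex 2.3 4.6 3.4
   vertex 3.9 4.8 0.6
  endloop
 endfacet
 facet normal 0.134 0.099 -0.986
  outer loop
   vertex 2.5 4.7 0.4
   vertex 3.9 4.8 0.6
   vertex 1.4 2.2 0.0
  endloop
 endfacet
 facet normal -0.858 0.511 -0.040
  outer loop
   vertex 2.5 4.7 0.4
   vertex 0.6 1.7 2.8
   vertex 2.3 4.6 3.4
  endloop
 endfacet
 facet normal -0.890 0.420 -0.179
  outer loop
   vertex 2.5 4.7 0.4
   vertex 1.4 2.2 0.0
   vertex 0.6 1.7 2.8
  endloop
 endfacet
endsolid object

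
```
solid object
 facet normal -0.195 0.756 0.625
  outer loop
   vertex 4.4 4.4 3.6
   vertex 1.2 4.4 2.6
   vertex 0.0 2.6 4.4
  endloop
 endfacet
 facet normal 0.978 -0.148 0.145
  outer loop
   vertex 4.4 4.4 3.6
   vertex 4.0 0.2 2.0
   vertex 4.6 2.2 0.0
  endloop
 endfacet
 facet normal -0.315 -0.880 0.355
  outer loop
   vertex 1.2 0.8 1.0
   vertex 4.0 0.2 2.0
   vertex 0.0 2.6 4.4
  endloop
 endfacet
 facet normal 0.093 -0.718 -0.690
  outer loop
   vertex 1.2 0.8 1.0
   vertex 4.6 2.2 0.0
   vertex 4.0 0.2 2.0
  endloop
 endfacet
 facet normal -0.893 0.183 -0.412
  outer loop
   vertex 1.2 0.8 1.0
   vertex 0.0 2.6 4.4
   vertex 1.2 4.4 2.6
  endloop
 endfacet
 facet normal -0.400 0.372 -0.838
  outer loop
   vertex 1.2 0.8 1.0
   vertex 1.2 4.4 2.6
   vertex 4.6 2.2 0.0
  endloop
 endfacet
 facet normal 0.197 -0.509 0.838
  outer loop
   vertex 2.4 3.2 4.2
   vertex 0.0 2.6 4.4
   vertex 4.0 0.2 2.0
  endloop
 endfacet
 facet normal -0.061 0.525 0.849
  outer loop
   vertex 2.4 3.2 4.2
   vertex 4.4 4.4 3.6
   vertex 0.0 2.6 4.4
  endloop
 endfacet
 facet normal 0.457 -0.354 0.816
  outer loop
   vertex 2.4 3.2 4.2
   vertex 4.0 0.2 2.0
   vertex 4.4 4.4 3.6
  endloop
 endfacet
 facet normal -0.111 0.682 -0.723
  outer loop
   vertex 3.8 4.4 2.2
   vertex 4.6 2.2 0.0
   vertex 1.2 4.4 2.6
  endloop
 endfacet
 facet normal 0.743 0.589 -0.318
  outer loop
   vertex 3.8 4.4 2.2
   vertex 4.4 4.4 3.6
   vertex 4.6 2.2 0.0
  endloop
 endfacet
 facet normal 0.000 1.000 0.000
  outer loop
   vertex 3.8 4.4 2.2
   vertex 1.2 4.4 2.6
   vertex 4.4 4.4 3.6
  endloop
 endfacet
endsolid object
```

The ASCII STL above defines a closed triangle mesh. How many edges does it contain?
18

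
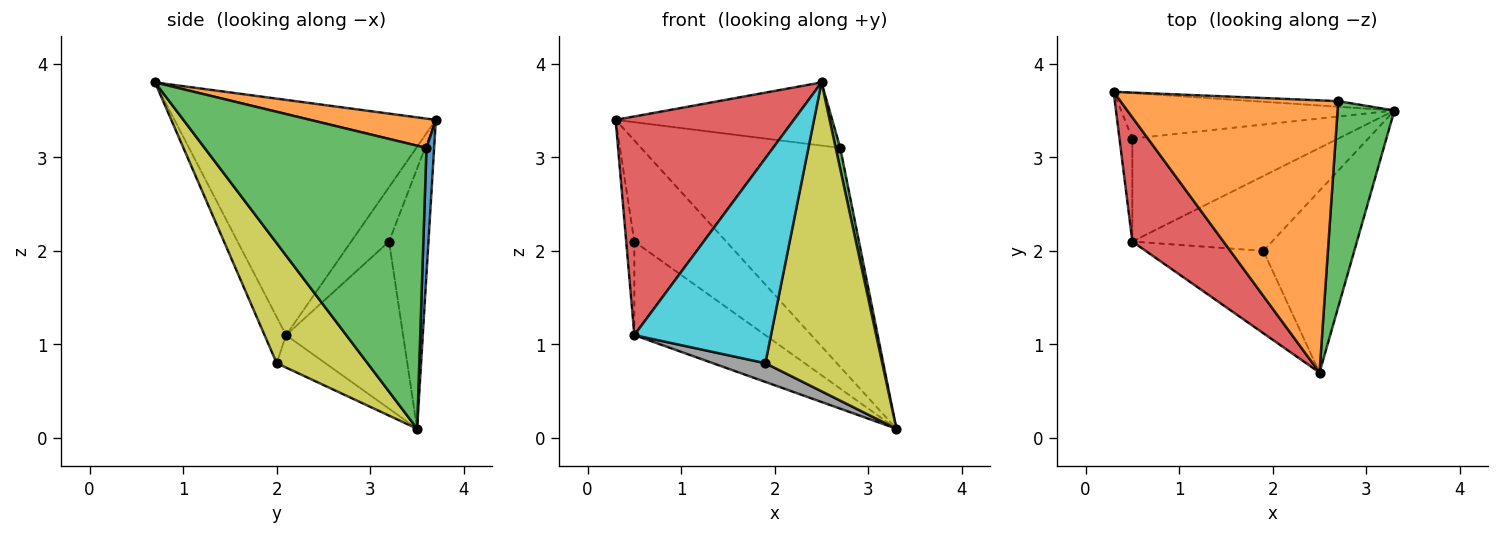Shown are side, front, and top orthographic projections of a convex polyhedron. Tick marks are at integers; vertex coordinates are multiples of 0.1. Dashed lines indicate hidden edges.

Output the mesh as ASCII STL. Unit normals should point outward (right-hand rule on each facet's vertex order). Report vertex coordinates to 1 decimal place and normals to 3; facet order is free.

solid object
 facet normal 0.038 0.999 -0.026
  outer loop
   vertex 2.7 3.6 3.1
   vertex 3.3 3.5 0.1
   vertex 0.3 3.7 3.4
  endloop
 endfacet
 facet normal 0.130 0.224 0.966
  outer loop
   vertex 2.7 3.6 3.1
   vertex 0.3 3.7 3.4
   vertex 2.5 0.7 3.8
  endloop
 endfacet
 facet normal 0.980 -0.020 0.197
  outer loop
   vertex 2.7 3.6 3.1
   vertex 2.5 0.7 3.8
   vertex 3.3 3.5 0.1
  endloop
 endfacet
 facet normal -0.787 -0.536 0.305
  outer loop
   vertex 0.5 2.1 1.1
   vertex 2.5 0.7 3.8
   vertex 0.3 3.7 3.4
  endloop
 endfacet
 facet normal -0.364 0.849 -0.383
  outer loop
   vertex 0.5 3.2 2.1
   vertex 0.3 3.7 3.4
   vertex 3.3 3.5 0.1
  endloop
 endfacet
 facet normal -0.953 0.205 -0.225
  outer loop
   vertex 0.5 3.2 2.1
   vertex 0.5 2.1 1.1
   vertex 0.3 3.7 3.4
  endloop
 endfacet
 facet normal -0.515 0.577 -0.634
  outer loop
   vertex 0.5 3.2 2.1
   vertex 3.3 3.5 0.1
   vertex 0.5 2.1 1.1
  endloop
 endfacet
 facet normal -0.220 -0.237 -0.946
  outer loop
   vertex 1.9 2.0 0.8
   vertex 0.5 2.1 1.1
   vertex 3.3 3.5 0.1
  endloop
 endfacet
 facet normal 0.556 -0.716 -0.422
  outer loop
   vertex 1.9 2.0 0.8
   vertex 3.3 3.5 0.1
   vertex 2.5 0.7 3.8
  endloop
 endfacet
 facet normal -0.145 -0.918 -0.369
  outer loop
   vertex 1.9 2.0 0.8
   vertex 2.5 0.7 3.8
   vertex 0.5 2.1 1.1
  endloop
 endfacet
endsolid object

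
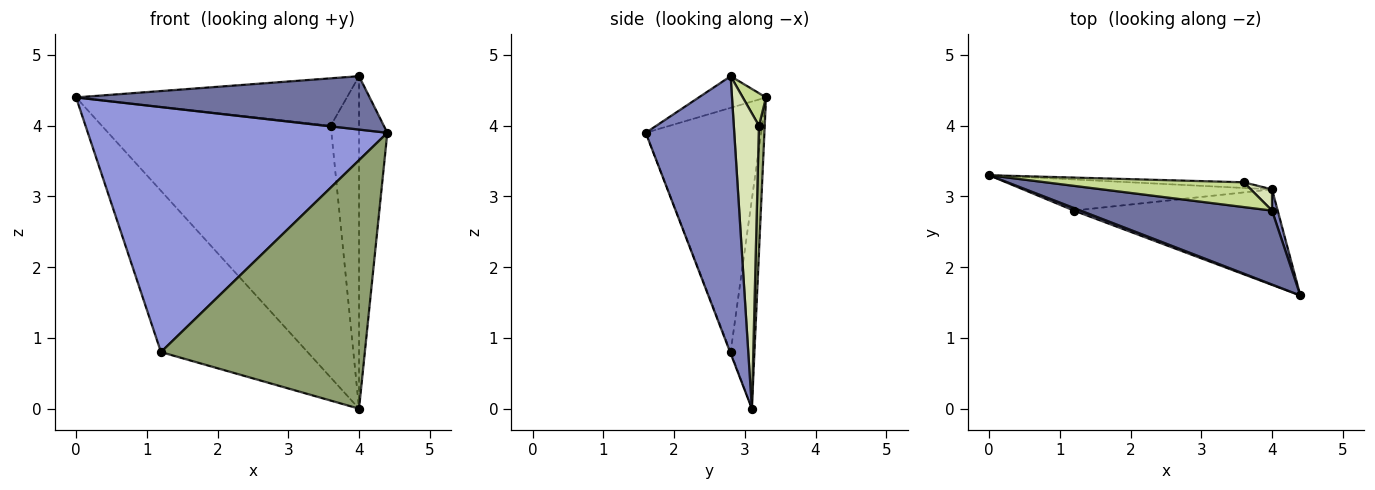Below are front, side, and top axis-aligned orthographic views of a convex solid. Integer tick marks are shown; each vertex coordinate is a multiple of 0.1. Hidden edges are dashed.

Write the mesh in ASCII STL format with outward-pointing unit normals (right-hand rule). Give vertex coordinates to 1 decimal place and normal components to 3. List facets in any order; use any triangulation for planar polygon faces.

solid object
 facet normal -0.133 -0.580 0.804
  outer loop
   vertex 4.0 2.8 4.7
   vertex 0.0 3.3 4.4
   vertex 4.4 1.6 3.9
  endloop
 endfacet
 facet normal 0.952 0.304 0.019
  outer loop
   vertex 4.0 2.8 4.7
   vertex 4.4 1.6 3.9
   vertex 4.0 3.1 0.0
  endloop
 endfacet
 facet normal -0.359 -0.933 0.010
  outer loop
   vertex 1.2 2.8 0.8
   vertex 4.4 1.6 3.9
   vertex 0.0 3.3 4.4
  endloop
 endfacet
 facet normal -0.157 0.970 -0.187
  outer loop
   vertex 1.2 2.8 0.8
   vertex 0.0 3.3 4.4
   vertex 4.0 3.1 0.0
  endloop
 endfacet
 facet normal -0.002 -0.933 -0.359
  outer loop
   vertex 1.2 2.8 0.8
   vertex 4.0 3.1 0.0
   vertex 4.4 1.6 3.9
  endloop
 endfacet
 facet normal 0.025 0.999 -0.022
  outer loop
   vertex 3.6 3.2 4.0
   vertex 4.0 3.1 0.0
   vertex 0.0 3.3 4.4
  endloop
 endfacet
 facet normal 0.076 0.884 0.462
  outer loop
   vertex 3.6 3.2 4.0
   vertex 0.0 3.3 4.4
   vertex 4.0 2.8 4.7
  endloop
 endfacet
 facet normal 0.663 0.747 0.048
  outer loop
   vertex 3.6 3.2 4.0
   vertex 4.0 2.8 4.7
   vertex 4.0 3.1 0.0
  endloop
 endfacet
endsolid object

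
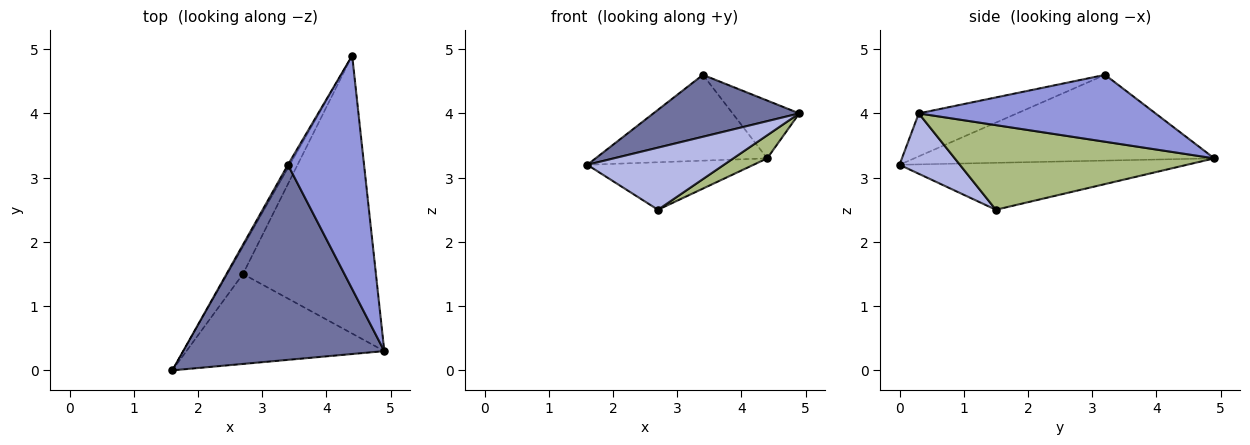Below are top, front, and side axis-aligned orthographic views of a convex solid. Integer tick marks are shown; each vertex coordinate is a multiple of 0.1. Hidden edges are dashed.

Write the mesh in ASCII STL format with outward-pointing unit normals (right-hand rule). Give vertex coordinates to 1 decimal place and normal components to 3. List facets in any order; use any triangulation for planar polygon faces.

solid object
 facet normal -0.199 -0.296 0.934
  outer loop
   vertex 3.4 3.2 4.6
   vertex 1.6 0.0 3.2
   vertex 4.9 0.3 4.0
  endloop
 endfacet
 facet normal -0.868 0.496 -0.019
  outer loop
   vertex 3.4 3.2 4.6
   vertex 4.4 4.9 3.3
   vertex 1.6 0.0 3.2
  endloop
 endfacet
 facet normal 0.649 0.183 0.738
  outer loop
   vertex 3.4 3.2 4.6
   vertex 4.9 0.3 4.0
   vertex 4.4 4.9 3.3
  endloop
 endfacet
 facet normal 0.244 -0.551 -0.798
  outer loop
   vertex 2.7 1.5 2.5
   vertex 4.9 0.3 4.0
   vertex 1.6 0.0 3.2
  endloop
 endfacet
 facet normal -0.832 0.481 -0.277
  outer loop
   vertex 2.7 1.5 2.5
   vertex 1.6 0.0 3.2
   vertex 4.4 4.9 3.3
  endloop
 endfacet
 facet normal 0.536 -0.070 -0.842
  outer loop
   vertex 2.7 1.5 2.5
   vertex 4.4 4.9 3.3
   vertex 4.9 0.3 4.0
  endloop
 endfacet
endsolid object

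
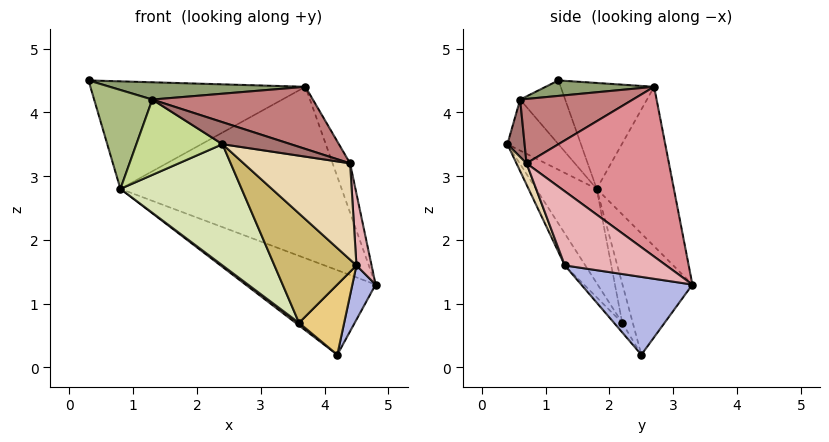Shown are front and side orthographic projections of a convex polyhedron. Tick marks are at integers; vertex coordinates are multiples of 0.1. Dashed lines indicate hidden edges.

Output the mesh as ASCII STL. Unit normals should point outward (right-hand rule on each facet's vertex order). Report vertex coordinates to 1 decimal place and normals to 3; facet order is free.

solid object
 facet normal -0.442 0.823 -0.357
  outer loop
   vertex 0.8 1.8 2.8
   vertex 4.8 3.3 1.3
   vertex 4.2 2.5 0.2
  endloop
 endfacet
 facet normal -0.390 0.898 0.202
  outer loop
   vertex 0.8 1.8 2.8
   vertex 0.3 1.2 4.5
   vertex 3.7 2.7 4.4
  endloop
 endfacet
 facet normal -0.329 0.942 0.066
  outer loop
   vertex 0.8 1.8 2.8
   vertex 3.7 2.7 4.4
   vertex 4.8 3.3 1.3
  endloop
 endfacet
 facet normal 0.913 -0.191 -0.359
  outer loop
   vertex 4.5 1.3 1.6
   vertex 4.2 2.5 0.2
   vertex 4.8 3.3 1.3
  endloop
 endfacet
 facet normal 0.138 -0.249 0.959
  outer loop
   vertex 1.3 0.6 4.2
   vertex 3.7 2.7 4.4
   vertex 0.3 1.2 4.5
  endloop
 endfacet
 facet normal -0.556 -0.719 -0.417
  outer loop
   vertex 1.3 0.6 4.2
   vertex 0.3 1.2 4.5
   vertex 0.8 1.8 2.8
  endloop
 endfacet
 facet normal -0.446 -0.752 -0.485
  outer loop
   vertex 1.3 0.6 4.2
   vertex 0.8 1.8 2.8
   vertex 2.4 0.4 3.5
  endloop
 endfacet
 facet normal -0.355 -0.710 -0.608
  outer loop
   vertex 3.6 2.2 0.7
   vertex 2.4 0.4 3.5
   vertex 0.8 1.8 2.8
  endloop
 endfacet
 facet normal -0.572 -0.186 -0.799
  outer loop
   vertex 3.6 2.2 0.7
   vertex 0.8 1.8 2.8
   vertex 4.2 2.5 0.2
  endloop
 endfacet
 facet normal -0.196 -0.784 -0.588
  outer loop
   vertex 3.6 2.2 0.7
   vertex 4.5 1.3 1.6
   vertex 2.4 0.4 3.5
  endloop
 endfacet
 facet normal -0.139 -0.766 -0.627
  outer loop
   vertex 3.6 2.2 0.7
   vertex 4.2 2.5 0.2
   vertex 4.5 1.3 1.6
  endloop
 endfacet
 facet normal 0.088 -0.934 -0.345
  outer loop
   vertex 4.4 0.7 3.2
   vertex 2.4 0.4 3.5
   vertex 4.5 1.3 1.6
  endloop
 endfacet
 facet normal 0.204 -0.809 0.552
  outer loop
   vertex 4.4 0.7 3.2
   vertex 1.3 0.6 4.2
   vertex 2.4 0.4 3.5
  endloop
 endfacet
 facet normal 0.291 -0.415 0.862
  outer loop
   vertex 4.4 0.7 3.2
   vertex 3.7 2.7 4.4
   vertex 1.3 0.6 4.2
  endloop
 endfacet
 facet normal 0.929 0.114 0.352
  outer loop
   vertex 4.4 0.7 3.2
   vertex 4.8 3.3 1.3
   vertex 3.7 2.7 4.4
  endloop
 endfacet
 facet normal 0.989 -0.147 0.007
  outer loop
   vertex 4.4 0.7 3.2
   vertex 4.5 1.3 1.6
   vertex 4.8 3.3 1.3
  endloop
 endfacet
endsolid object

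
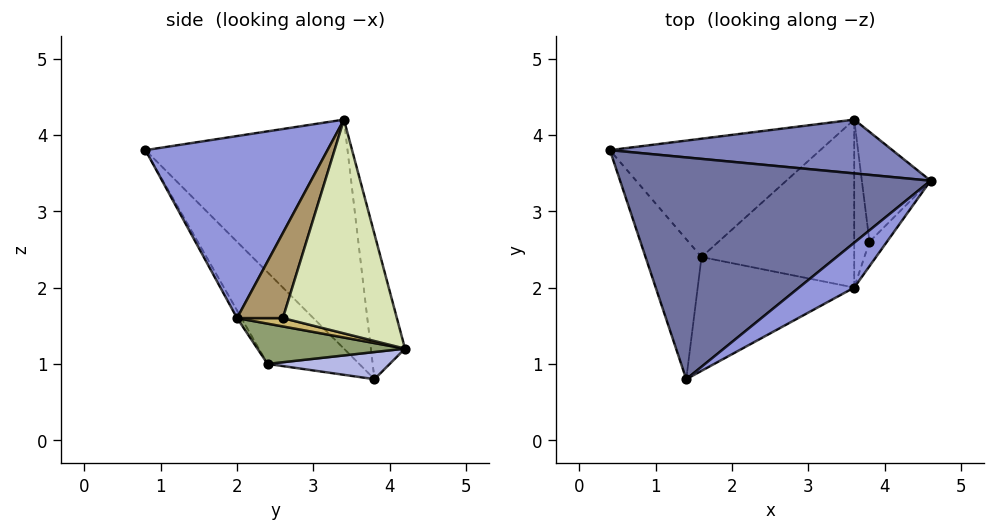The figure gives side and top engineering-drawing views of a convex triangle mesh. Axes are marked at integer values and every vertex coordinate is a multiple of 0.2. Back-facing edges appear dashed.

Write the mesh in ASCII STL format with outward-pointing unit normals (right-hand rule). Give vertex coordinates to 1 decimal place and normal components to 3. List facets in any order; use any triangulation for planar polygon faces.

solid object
 facet normal -0.508 0.519 0.688
  outer loop
   vertex 1.4 0.8 3.8
   vertex 4.6 3.4 4.2
   vertex 0.4 3.8 0.8
  endloop
 endfacet
 facet normal -0.155 0.940 0.303
  outer loop
   vertex 3.6 4.2 1.2
   vertex 0.4 3.8 0.8
   vertex 4.6 3.4 4.2
  endloop
 endfacet
 facet normal 0.606 -0.774 0.184
  outer loop
   vertex 3.6 2.0 1.6
   vertex 4.6 3.4 4.2
   vertex 1.4 0.8 3.8
  endloop
 endfacet
 facet normal 0.128 -0.032 -0.991
  outer loop
   vertex 1.6 2.4 1.0
   vertex 0.4 3.8 0.8
   vertex 3.6 4.2 1.2
  endloop
 endfacet
 facet normal 0.251 -0.173 -0.952
  outer loop
   vertex 1.6 2.4 1.0
   vertex 3.6 4.2 1.2
   vertex 3.6 2.0 1.6
  endloop
 endfacet
 facet normal -0.664 -0.627 -0.406
  outer loop
   vertex 1.6 2.4 1.0
   vertex 1.4 0.8 3.8
   vertex 0.4 3.8 0.8
  endloop
 endfacet
 facet normal -0.024 -0.867 -0.497
  outer loop
   vertex 1.6 2.4 1.0
   vertex 3.6 2.0 1.6
   vertex 1.4 0.8 3.8
  endloop
 endfacet
 facet normal 0.951 0.042 -0.306
  outer loop
   vertex 3.8 2.6 1.6
   vertex 3.6 4.2 1.2
   vertex 4.6 3.4 4.2
  endloop
 endfacet
 facet normal 0.931 -0.310 -0.191
  outer loop
   vertex 3.8 2.6 1.6
   vertex 4.6 3.4 4.2
   vertex 3.6 2.0 1.6
  endloop
 endfacet
 facet normal 0.473 -0.158 -0.867
  outer loop
   vertex 3.8 2.6 1.6
   vertex 3.6 2.0 1.6
   vertex 3.6 4.2 1.2
  endloop
 endfacet
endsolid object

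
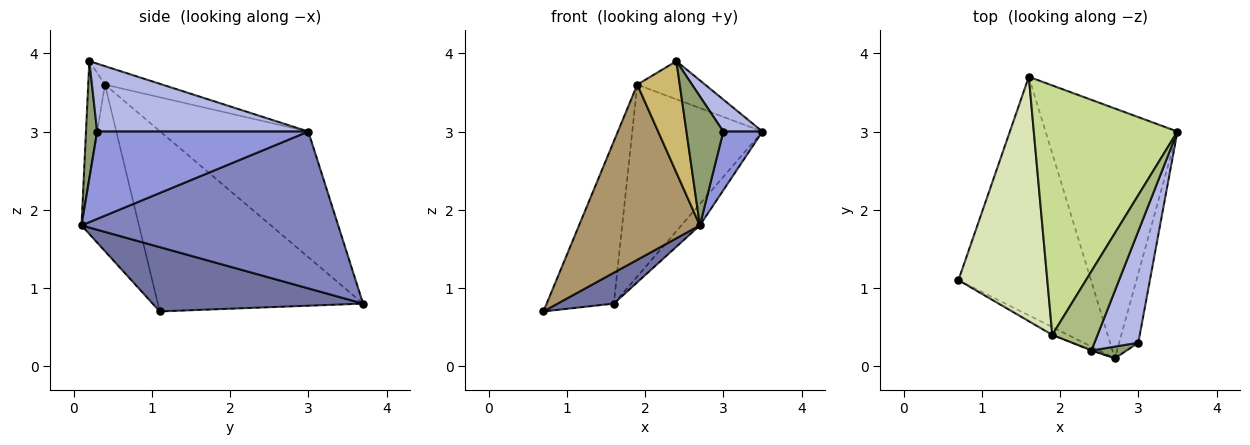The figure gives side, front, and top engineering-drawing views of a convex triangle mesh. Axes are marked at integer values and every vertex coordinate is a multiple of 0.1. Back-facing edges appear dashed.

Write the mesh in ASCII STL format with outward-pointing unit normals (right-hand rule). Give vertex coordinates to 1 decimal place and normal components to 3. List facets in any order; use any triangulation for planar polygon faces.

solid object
 facet normal 0.434 -0.116 -0.894
  outer loop
   vertex 1.6 3.7 0.8
   vertex 2.7 0.1 1.8
   vertex 0.7 1.1 0.7
  endloop
 endfacet
 facet normal 0.764 0.055 -0.643
  outer loop
   vertex 1.6 3.7 0.8
   vertex 3.5 3.0 3.0
   vertex 2.7 0.1 1.8
  endloop
 endfacet
 facet normal 0.961 -0.178 -0.211
  outer loop
   vertex 3.0 0.3 3.0
   vertex 2.7 0.1 1.8
   vertex 3.5 3.0 3.0
  endloop
 endfacet
 facet normal 0.830 -0.154 0.536
  outer loop
   vertex 3.0 0.3 3.0
   vertex 3.5 3.0 3.0
   vertex 2.4 0.2 3.9
  endloop
 endfacet
 facet normal 0.289 -0.953 0.087
  outer loop
   vertex 3.0 0.3 3.0
   vertex 2.4 0.2 3.9
   vertex 2.7 0.1 1.8
  endloop
 endfacet
 facet normal -0.345 0.407 0.846
  outer loop
   vertex 1.9 0.4 3.6
   vertex 2.4 0.2 3.9
   vertex 3.5 3.0 3.0
  endloop
 endfacet
 facet normal -0.570 0.501 0.651
  outer loop
   vertex 1.9 0.4 3.6
   vertex 3.5 3.0 3.0
   vertex 1.6 3.7 0.8
  endloop
 endfacet
 facet normal -0.861 0.282 0.424
  outer loop
   vertex 1.9 0.4 3.6
   vertex 1.6 3.7 0.8
   vertex 0.7 1.1 0.7
  endloop
 endfacet
 facet normal -0.429 -0.902 -0.040
  outer loop
   vertex 1.9 0.4 3.6
   vertex 0.7 1.1 0.7
   vertex 2.7 0.1 1.8
  endloop
 endfacet
 facet normal -0.367 -0.930 -0.008
  outer loop
   vertex 1.9 0.4 3.6
   vertex 2.7 0.1 1.8
   vertex 2.4 0.2 3.9
  endloop
 endfacet
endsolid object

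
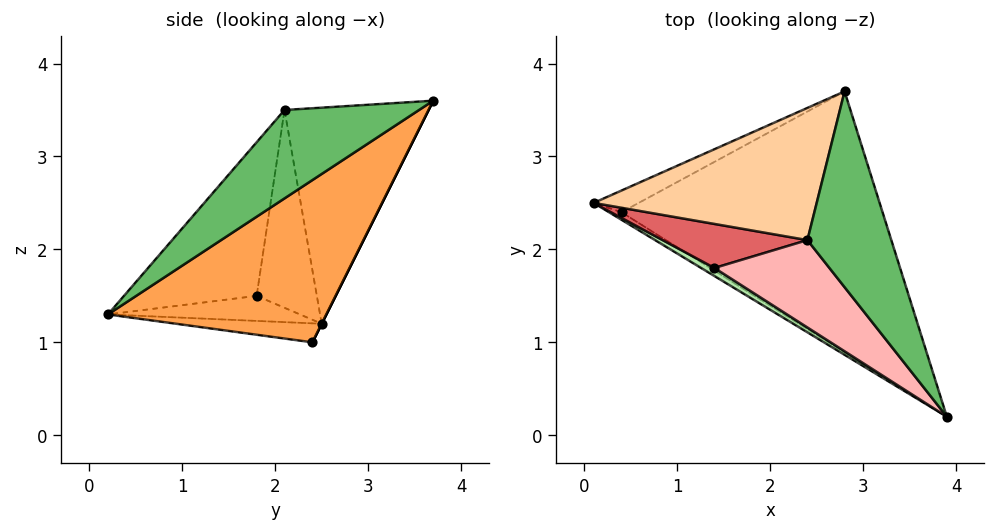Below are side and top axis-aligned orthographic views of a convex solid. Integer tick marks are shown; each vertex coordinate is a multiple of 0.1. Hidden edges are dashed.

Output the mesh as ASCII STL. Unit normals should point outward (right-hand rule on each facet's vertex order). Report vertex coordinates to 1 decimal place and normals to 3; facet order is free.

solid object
 facet normal -0.484 -0.814 -0.320
  outer loop
   vertex 0.4 2.4 1.0
   vertex 3.9 0.2 1.3
   vertex 0.1 2.5 1.2
  endloop
 endfacet
 facet normal 0.000 0.894 -0.447
  outer loop
   vertex 0.4 2.4 1.0
   vertex 0.1 2.5 1.2
   vertex 2.8 3.7 3.6
  endloop
 endfacet
 facet normal 0.428 0.586 -0.688
  outer loop
   vertex 0.4 2.4 1.0
   vertex 2.8 3.7 3.6
   vertex 3.9 0.2 1.3
  endloop
 endfacet
 facet normal -0.690 0.128 0.712
  outer loop
   vertex 2.4 2.1 3.5
   vertex 2.8 3.7 3.6
   vertex 0.1 2.5 1.2
  endloop
 endfacet
 facet normal 0.708 -0.219 0.672
  outer loop
   vertex 2.4 2.1 3.5
   vertex 3.9 0.2 1.3
   vertex 2.8 3.7 3.6
  endloop
 endfacet
 facet normal -0.504 -0.821 0.268
  outer loop
   vertex 1.4 1.8 1.5
   vertex 0.1 2.5 1.2
   vertex 3.9 0.2 1.3
  endloop
 endfacet
 facet normal -0.505 -0.780 0.370
  outer loop
   vertex 1.4 1.8 1.5
   vertex 2.4 2.1 3.5
   vertex 0.1 2.5 1.2
  endloop
 endfacet
 facet normal -0.482 -0.798 0.361
  outer loop
   vertex 1.4 1.8 1.5
   vertex 3.9 0.2 1.3
   vertex 2.4 2.1 3.5
  endloop
 endfacet
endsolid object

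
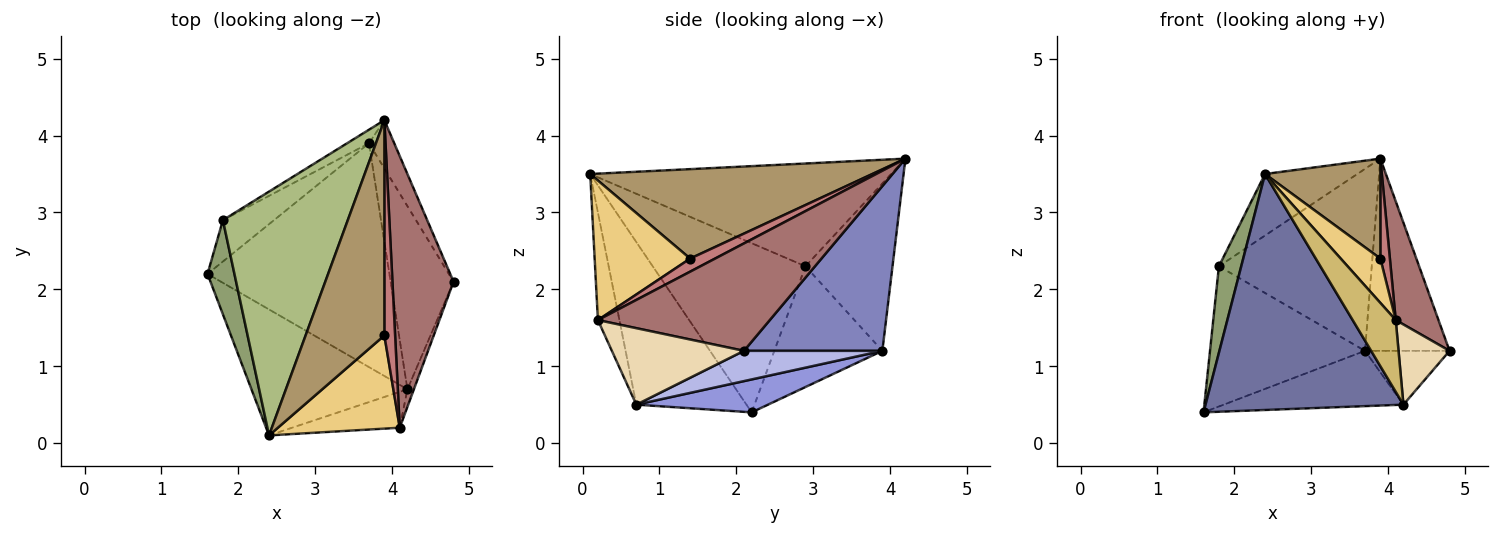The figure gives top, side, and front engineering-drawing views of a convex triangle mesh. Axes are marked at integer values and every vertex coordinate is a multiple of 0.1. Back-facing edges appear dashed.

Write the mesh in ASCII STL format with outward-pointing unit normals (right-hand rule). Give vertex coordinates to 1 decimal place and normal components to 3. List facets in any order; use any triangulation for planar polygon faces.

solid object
 facet normal -0.441 -0.792 -0.423
  outer loop
   vertex 4.2 0.7 0.5
   vertex 2.4 0.1 3.5
   vertex 1.6 2.2 0.4
  endloop
 endfacet
 facet normal 0.846 0.517 -0.130
  outer loop
   vertex 3.7 3.9 1.2
   vertex 3.9 4.2 3.7
   vertex 4.8 2.1 1.2
  endloop
 endfacet
 facet normal 0.173 0.236 -0.956
  outer loop
   vertex 3.7 3.9 1.2
   vertex 4.2 0.7 0.5
   vertex 1.6 2.2 0.4
  endloop
 endfacet
 facet normal 0.419 0.256 -0.871
  outer loop
   vertex 3.7 3.9 1.2
   vertex 4.8 2.1 1.2
   vertex 4.2 0.7 0.5
  endloop
 endfacet
 facet normal -0.977 -0.143 0.156
  outer loop
   vertex 1.8 2.9 2.3
   vertex 1.6 2.2 0.4
   vertex 2.4 0.1 3.5
  endloop
 endfacet
 facet normal -0.624 0.191 0.758
  outer loop
   vertex 1.8 2.9 2.3
   vertex 2.4 0.1 3.5
   vertex 3.9 4.2 3.7
  endloop
 endfacet
 facet normal -0.556 0.797 -0.235
  outer loop
   vertex 1.8 2.9 2.3
   vertex 3.7 3.9 1.2
   vertex 1.6 2.2 0.4
  endloop
 endfacet
 facet normal -0.494 0.867 -0.065
  outer loop
   vertex 1.8 2.9 2.3
   vertex 3.9 4.2 3.7
   vertex 3.7 3.9 1.2
  endloop
 endfacet
 facet normal 0.718 -0.293 0.632
  outer loop
   vertex 3.9 1.4 2.4
   vertex 3.9 4.2 3.7
   vertex 2.4 0.1 3.5
  endloop
 endfacet
 facet normal -0.408 -0.816 -0.408
  outer loop
   vertex 4.1 0.2 1.6
   vertex 2.4 0.1 3.5
   vertex 4.2 0.7 0.5
  endloop
 endfacet
 facet normal 0.719 -0.299 0.628
  outer loop
   vertex 4.1 0.2 1.6
   vertex 3.9 1.4 2.4
   vertex 2.4 0.1 3.5
  endloop
 endfacet
 facet normal 0.930 -0.359 -0.079
  outer loop
   vertex 4.1 0.2 1.6
   vertex 4.2 0.7 0.5
   vertex 4.8 2.1 1.2
  endloop
 endfacet
 facet normal 0.850 -0.211 0.483
  outer loop
   vertex 4.1 0.2 1.6
   vertex 4.8 2.1 1.2
   vertex 3.9 4.2 3.7
  endloop
 endfacet
 facet normal 0.740 -0.283 0.610
  outer loop
   vertex 4.1 0.2 1.6
   vertex 3.9 4.2 3.7
   vertex 3.9 1.4 2.4
  endloop
 endfacet
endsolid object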